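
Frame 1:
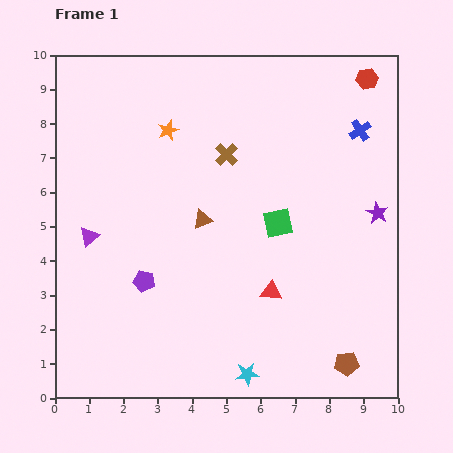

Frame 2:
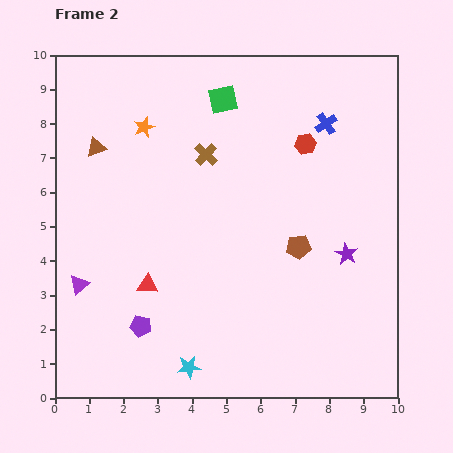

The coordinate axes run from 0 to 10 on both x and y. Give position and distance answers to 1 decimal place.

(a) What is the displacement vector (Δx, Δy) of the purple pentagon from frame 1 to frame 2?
(-0.1, -1.3)

The purple pentagon was at (2.6, 3.4) in frame 1 and (2.5, 2.1) in frame 2.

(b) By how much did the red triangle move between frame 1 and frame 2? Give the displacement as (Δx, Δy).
(-3.6, 0.2)

The red triangle was at (6.3, 3.1) in frame 1 and (2.7, 3.3) in frame 2.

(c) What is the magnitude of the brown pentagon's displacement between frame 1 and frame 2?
3.7

The brown pentagon moved from (8.5, 1.0) to (7.1, 4.4), a distance of √(1.4² + 3.4²) ≈ 3.7.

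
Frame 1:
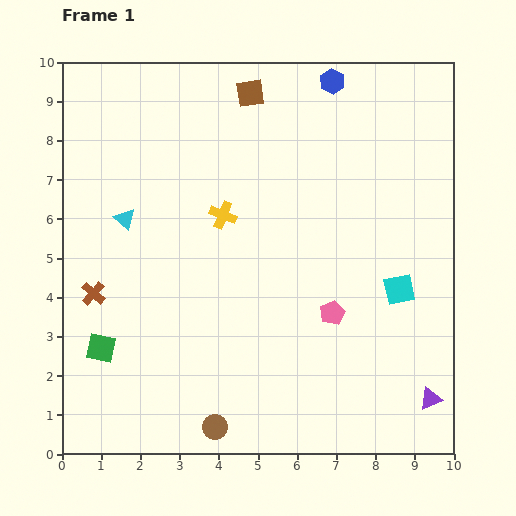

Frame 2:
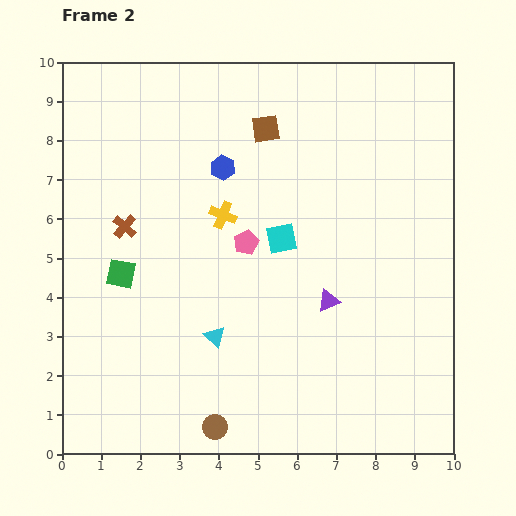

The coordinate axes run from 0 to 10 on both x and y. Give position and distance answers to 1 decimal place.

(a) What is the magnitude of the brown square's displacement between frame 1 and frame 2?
1.0

The brown square moved from (4.8, 9.2) to (5.2, 8.3), a distance of √(0.4² + 0.9²) ≈ 1.0.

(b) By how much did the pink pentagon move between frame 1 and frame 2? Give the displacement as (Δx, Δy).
(-2.2, 1.8)

The pink pentagon was at (6.9, 3.6) in frame 1 and (4.7, 5.4) in frame 2.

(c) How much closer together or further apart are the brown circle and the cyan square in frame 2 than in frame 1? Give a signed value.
-0.8

Distance in frame 1: 5.9. Distance in frame 2: 5.1.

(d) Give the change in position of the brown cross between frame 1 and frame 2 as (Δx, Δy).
(0.8, 1.7)

The brown cross was at (0.8, 4.1) in frame 1 and (1.6, 5.8) in frame 2.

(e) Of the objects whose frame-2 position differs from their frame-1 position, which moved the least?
the brown square

(moved 1.0)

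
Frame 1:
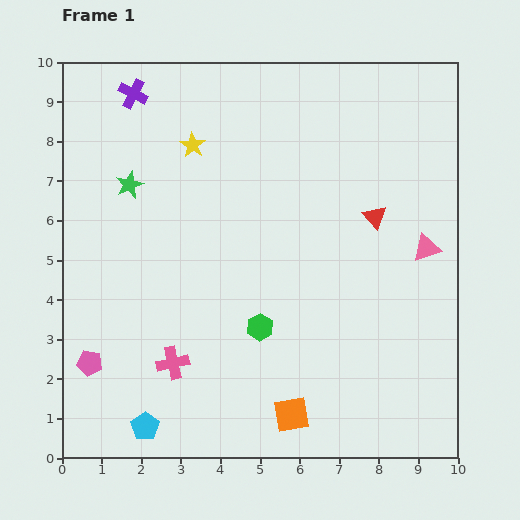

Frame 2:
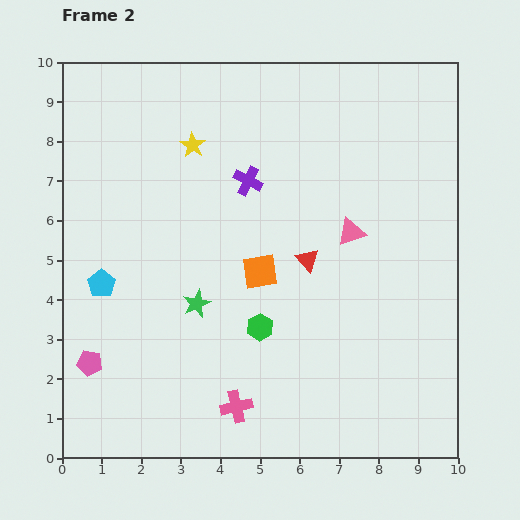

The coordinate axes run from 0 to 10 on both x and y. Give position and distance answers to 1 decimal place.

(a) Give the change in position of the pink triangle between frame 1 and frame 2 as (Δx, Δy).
(-1.9, 0.4)

The pink triangle was at (9.2, 5.3) in frame 1 and (7.3, 5.7) in frame 2.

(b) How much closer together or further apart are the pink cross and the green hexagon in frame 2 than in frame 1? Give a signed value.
-0.3

Distance in frame 1: 2.4. Distance in frame 2: 2.1.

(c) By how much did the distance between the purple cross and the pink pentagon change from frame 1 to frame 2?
-0.8

Distance in frame 1: 6.9. Distance in frame 2: 6.1.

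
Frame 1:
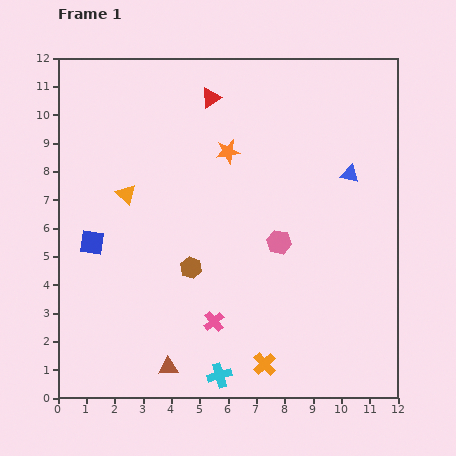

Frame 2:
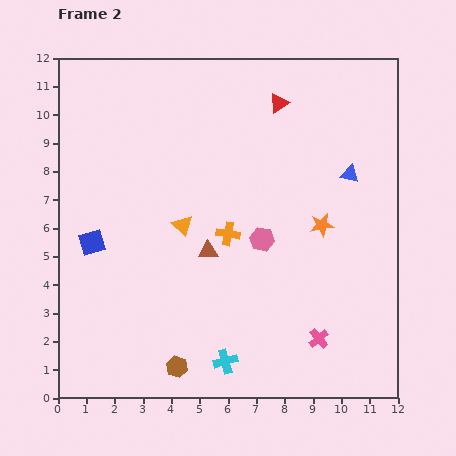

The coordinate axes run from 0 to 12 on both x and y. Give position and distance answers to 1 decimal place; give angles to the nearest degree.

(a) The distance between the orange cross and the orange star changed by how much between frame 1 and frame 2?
-4.3

Distance in frame 1: 7.6. Distance in frame 2: 3.3.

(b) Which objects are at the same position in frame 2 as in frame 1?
the blue triangle, the blue square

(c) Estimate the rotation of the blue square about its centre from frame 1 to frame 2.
25° counter-clockwise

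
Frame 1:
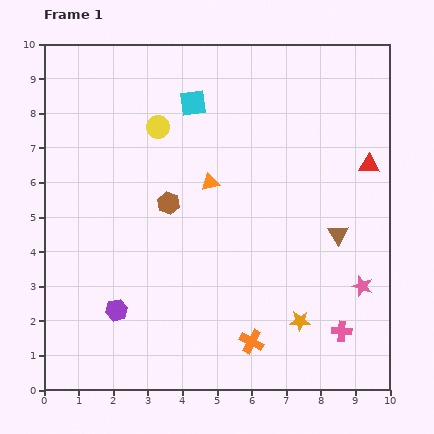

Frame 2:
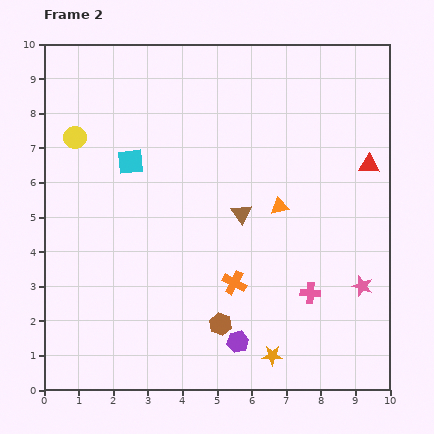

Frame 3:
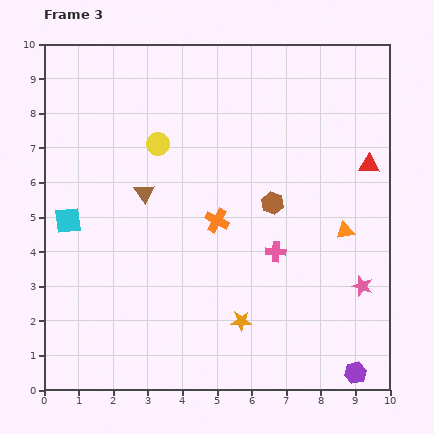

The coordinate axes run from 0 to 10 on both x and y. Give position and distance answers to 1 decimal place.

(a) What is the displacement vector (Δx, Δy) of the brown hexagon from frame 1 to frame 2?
(1.5, -3.5)

The brown hexagon was at (3.6, 5.4) in frame 1 and (5.1, 1.9) in frame 2.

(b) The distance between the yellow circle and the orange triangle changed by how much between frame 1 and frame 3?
+3.8

Distance in frame 1: 2.2. Distance in frame 3: 6.0.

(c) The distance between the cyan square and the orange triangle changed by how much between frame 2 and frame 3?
+3.5

Distance in frame 2: 4.5. Distance in frame 3: 8.0.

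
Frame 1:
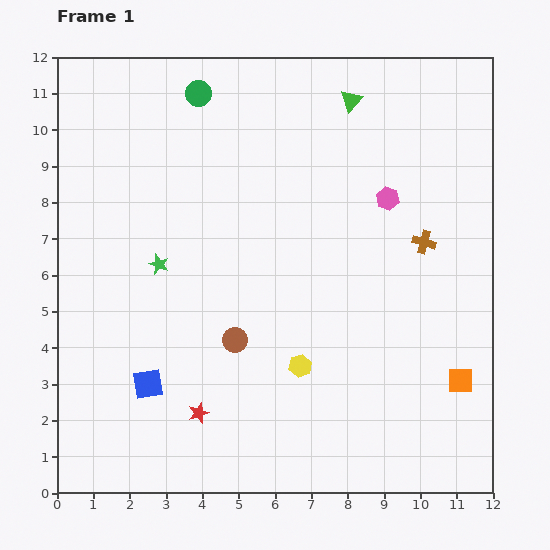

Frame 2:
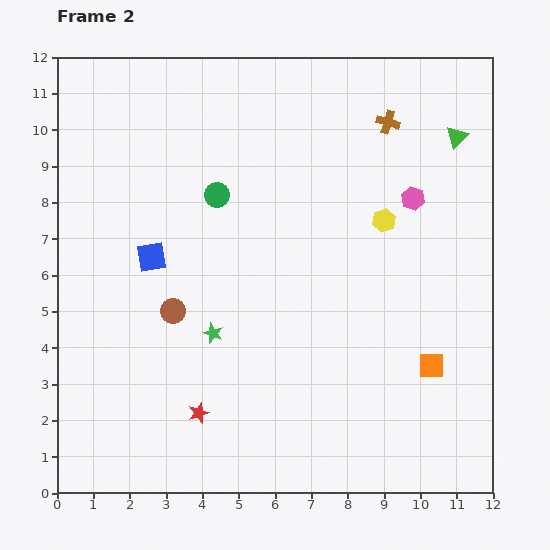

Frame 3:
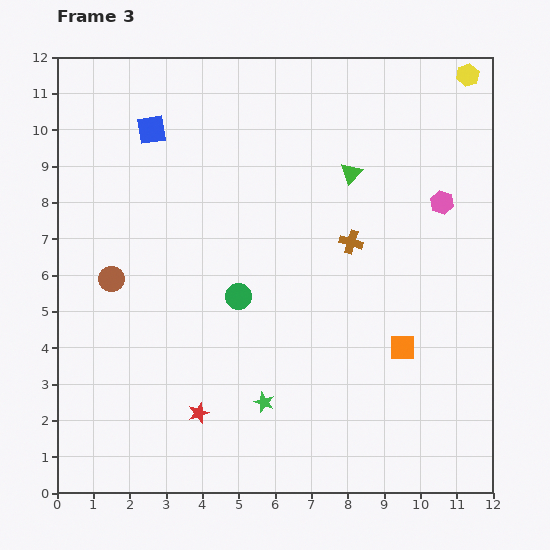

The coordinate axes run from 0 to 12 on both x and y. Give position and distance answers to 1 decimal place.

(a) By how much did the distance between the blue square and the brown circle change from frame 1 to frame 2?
-1.1

Distance in frame 1: 2.7. Distance in frame 2: 1.6.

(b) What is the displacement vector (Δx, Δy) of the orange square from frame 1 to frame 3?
(-1.6, 0.9)

The orange square was at (11.1, 3.1) in frame 1 and (9.5, 4.0) in frame 3.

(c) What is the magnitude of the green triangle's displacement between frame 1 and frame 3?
2.0

The green triangle moved from (8.1, 10.8) to (8.1, 8.8), a distance of √(0.0² + 2.0²) ≈ 2.0.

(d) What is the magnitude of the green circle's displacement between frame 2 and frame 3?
2.9

The green circle moved from (4.4, 8.2) to (5.0, 5.4), a distance of √(0.6² + 2.8²) ≈ 2.9.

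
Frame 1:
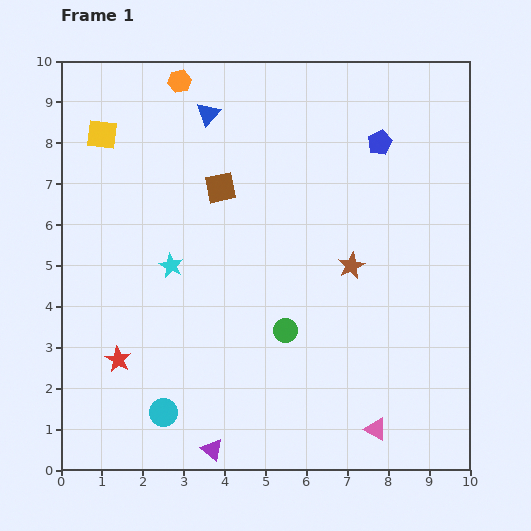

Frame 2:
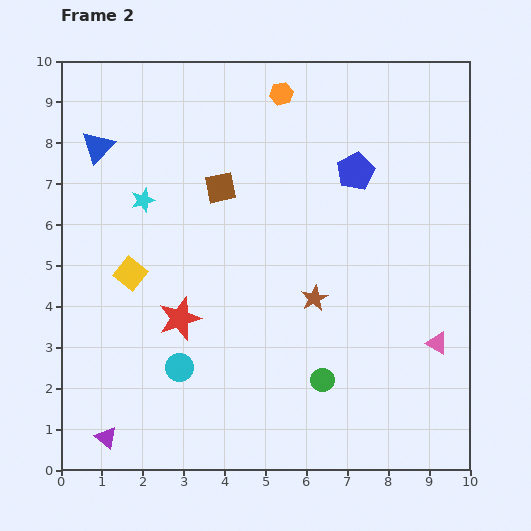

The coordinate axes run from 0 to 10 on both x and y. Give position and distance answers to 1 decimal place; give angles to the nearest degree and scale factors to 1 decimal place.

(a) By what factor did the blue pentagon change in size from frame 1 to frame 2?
1.5×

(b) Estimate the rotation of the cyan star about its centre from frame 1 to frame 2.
29° clockwise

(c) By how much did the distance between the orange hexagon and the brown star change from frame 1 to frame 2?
-1.1

Distance in frame 1: 6.2. Distance in frame 2: 5.1.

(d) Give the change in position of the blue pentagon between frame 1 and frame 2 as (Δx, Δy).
(-0.6, -0.7)

The blue pentagon was at (7.8, 8.0) in frame 1 and (7.2, 7.3) in frame 2.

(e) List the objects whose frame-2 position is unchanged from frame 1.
the brown square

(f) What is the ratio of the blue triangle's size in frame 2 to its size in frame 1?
1.4×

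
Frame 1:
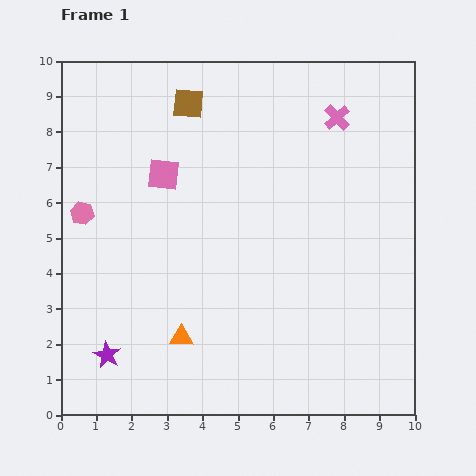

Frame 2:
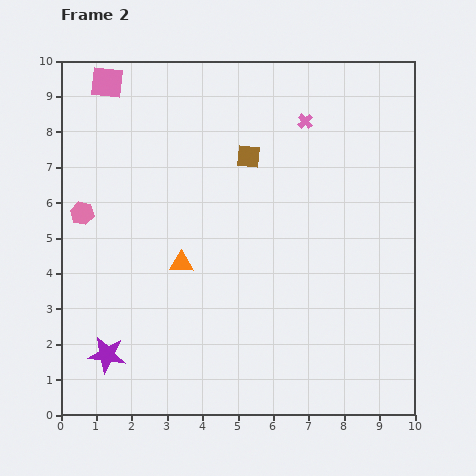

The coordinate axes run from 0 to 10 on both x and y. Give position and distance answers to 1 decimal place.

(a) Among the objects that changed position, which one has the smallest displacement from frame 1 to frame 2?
the pink cross

(moved 0.9)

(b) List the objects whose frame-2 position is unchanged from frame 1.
the purple star, the pink hexagon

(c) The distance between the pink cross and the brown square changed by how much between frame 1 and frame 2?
-2.3

Distance in frame 1: 4.2. Distance in frame 2: 1.9.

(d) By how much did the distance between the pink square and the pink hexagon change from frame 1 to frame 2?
+1.3

Distance in frame 1: 2.5. Distance in frame 2: 3.8.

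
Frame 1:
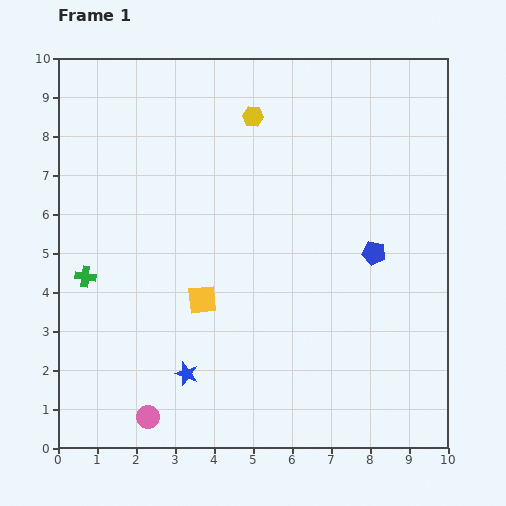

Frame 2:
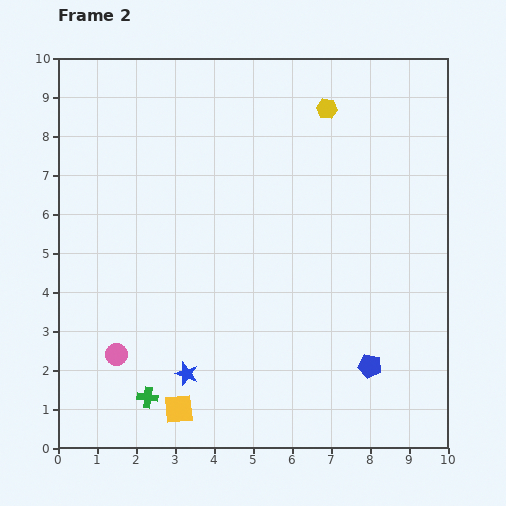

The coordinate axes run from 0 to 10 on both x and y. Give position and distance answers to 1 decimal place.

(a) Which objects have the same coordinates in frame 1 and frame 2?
the blue star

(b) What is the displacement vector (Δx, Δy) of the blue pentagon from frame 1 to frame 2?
(-0.1, -2.9)

The blue pentagon was at (8.1, 5.0) in frame 1 and (8.0, 2.1) in frame 2.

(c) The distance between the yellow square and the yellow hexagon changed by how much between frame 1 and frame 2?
+3.7

Distance in frame 1: 4.9. Distance in frame 2: 8.6.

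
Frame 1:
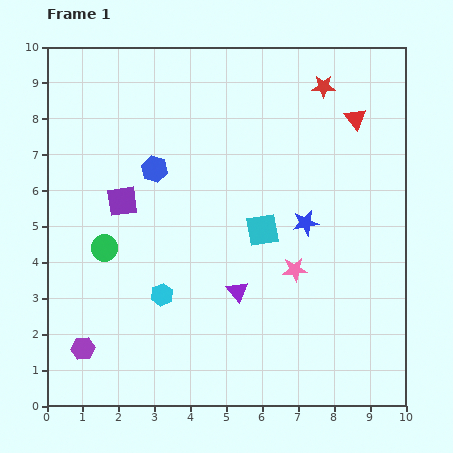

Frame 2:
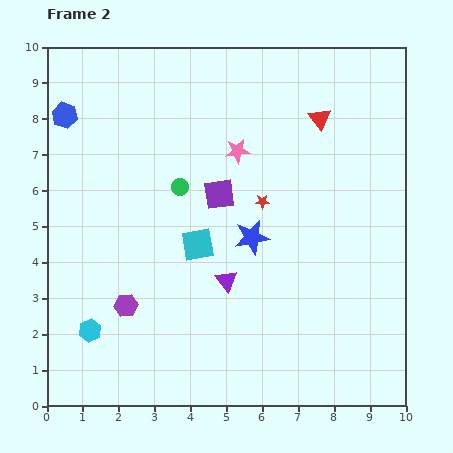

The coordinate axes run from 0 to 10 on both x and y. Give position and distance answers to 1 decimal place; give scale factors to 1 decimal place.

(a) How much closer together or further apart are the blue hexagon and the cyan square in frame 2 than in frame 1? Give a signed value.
+1.8

Distance in frame 1: 3.4. Distance in frame 2: 5.2.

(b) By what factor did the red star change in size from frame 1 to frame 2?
0.6×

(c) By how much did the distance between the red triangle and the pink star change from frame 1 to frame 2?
-2.0

Distance in frame 1: 4.5. Distance in frame 2: 2.5.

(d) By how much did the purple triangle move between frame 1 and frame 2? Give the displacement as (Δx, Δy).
(-0.3, 0.3)

The purple triangle was at (5.3, 3.2) in frame 1 and (5.0, 3.5) in frame 2.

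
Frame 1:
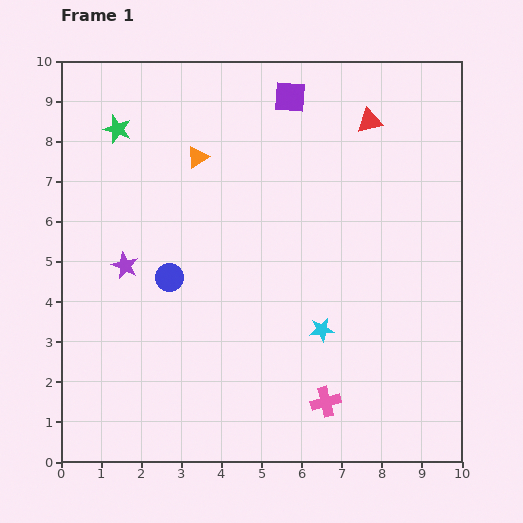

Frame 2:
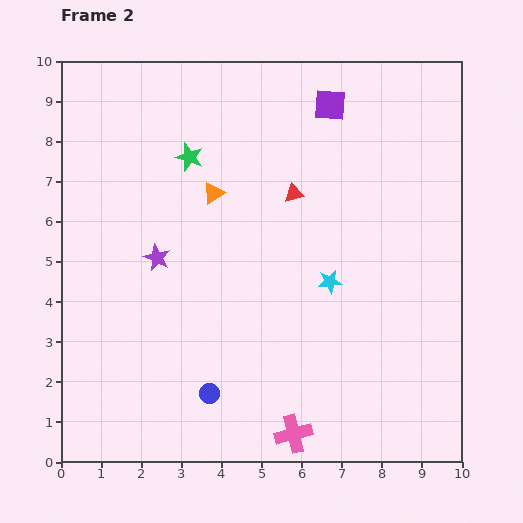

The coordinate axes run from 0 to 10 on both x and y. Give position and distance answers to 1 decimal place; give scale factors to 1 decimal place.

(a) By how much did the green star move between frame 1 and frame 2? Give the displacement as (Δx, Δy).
(1.8, -0.7)

The green star was at (1.4, 8.3) in frame 1 and (3.2, 7.6) in frame 2.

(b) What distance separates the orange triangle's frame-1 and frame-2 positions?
1.0

The orange triangle moved from (3.4, 7.6) to (3.8, 6.7), a distance of √(0.4² + 0.9²) ≈ 1.0.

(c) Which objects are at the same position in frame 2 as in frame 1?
none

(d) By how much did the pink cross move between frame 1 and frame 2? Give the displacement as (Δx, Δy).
(-0.8, -0.8)

The pink cross was at (6.6, 1.5) in frame 1 and (5.8, 0.7) in frame 2.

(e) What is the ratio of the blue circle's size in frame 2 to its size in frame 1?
0.7×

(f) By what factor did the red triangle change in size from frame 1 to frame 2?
0.8×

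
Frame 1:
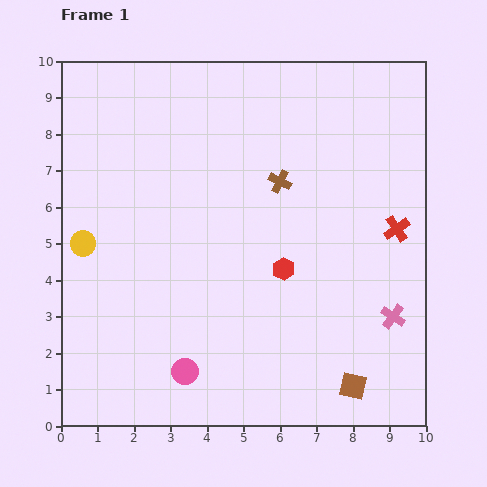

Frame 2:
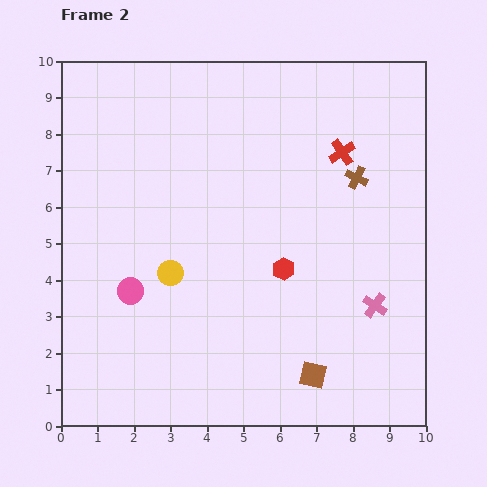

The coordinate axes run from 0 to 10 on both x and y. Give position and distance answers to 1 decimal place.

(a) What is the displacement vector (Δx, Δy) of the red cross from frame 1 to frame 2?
(-1.5, 2.1)

The red cross was at (9.2, 5.4) in frame 1 and (7.7, 7.5) in frame 2.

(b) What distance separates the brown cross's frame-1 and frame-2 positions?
2.1

The brown cross moved from (6.0, 6.7) to (8.1, 6.8), a distance of √(2.1² + 0.1²) ≈ 2.1.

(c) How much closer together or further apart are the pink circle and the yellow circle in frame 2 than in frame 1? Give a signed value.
-3.3

Distance in frame 1: 4.5. Distance in frame 2: 1.2.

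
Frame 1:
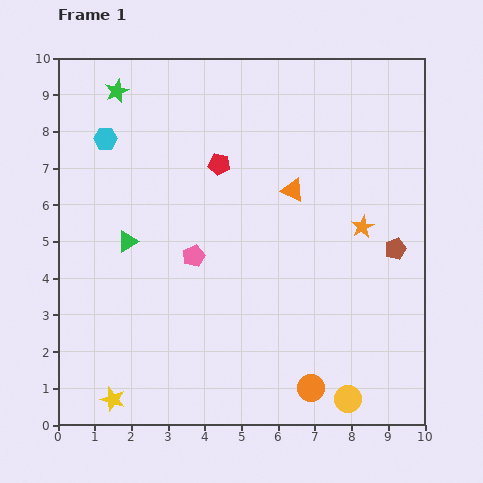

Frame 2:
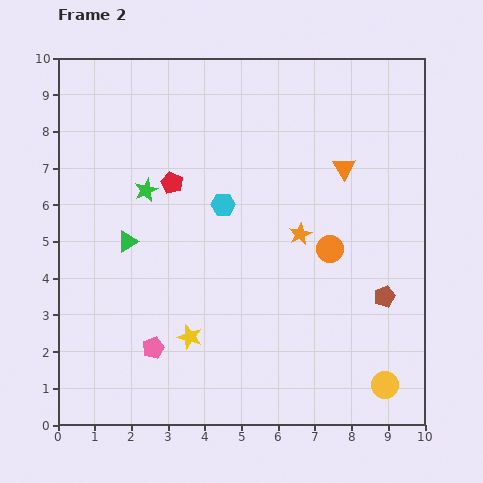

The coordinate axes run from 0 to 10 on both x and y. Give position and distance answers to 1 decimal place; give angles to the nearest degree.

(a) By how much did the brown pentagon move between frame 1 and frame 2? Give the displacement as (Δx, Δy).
(-0.3, -1.3)

The brown pentagon was at (9.2, 4.8) in frame 1 and (8.9, 3.5) in frame 2.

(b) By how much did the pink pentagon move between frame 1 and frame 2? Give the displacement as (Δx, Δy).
(-1.1, -2.5)

The pink pentagon was at (3.7, 4.6) in frame 1 and (2.6, 2.1) in frame 2.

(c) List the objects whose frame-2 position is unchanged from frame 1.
the green triangle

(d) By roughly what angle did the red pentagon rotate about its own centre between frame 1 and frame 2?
16° clockwise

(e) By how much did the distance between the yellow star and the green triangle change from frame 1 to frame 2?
-1.2

Distance in frame 1: 4.3. Distance in frame 2: 3.1.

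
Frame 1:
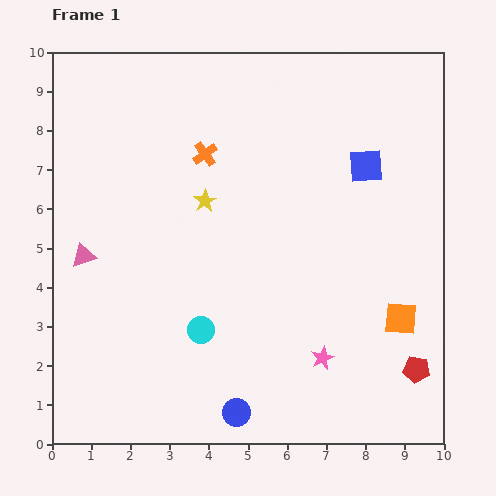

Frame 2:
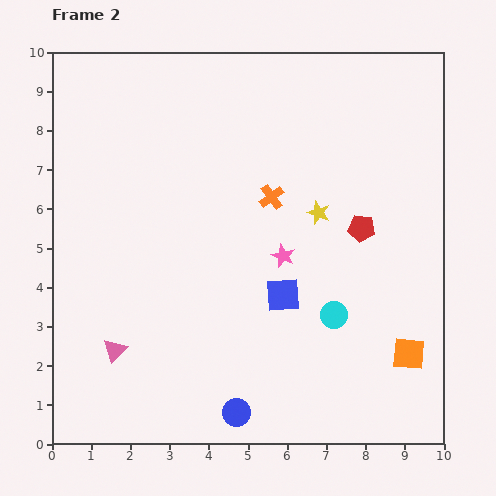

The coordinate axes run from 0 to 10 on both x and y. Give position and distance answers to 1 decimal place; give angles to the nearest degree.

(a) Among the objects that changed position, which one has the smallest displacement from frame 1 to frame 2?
the orange square

(moved 0.9)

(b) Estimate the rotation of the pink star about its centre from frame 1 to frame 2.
24° counter-clockwise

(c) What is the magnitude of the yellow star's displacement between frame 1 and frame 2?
2.9

The yellow star moved from (3.9, 6.2) to (6.8, 5.9), a distance of √(2.9² + 0.3²) ≈ 2.9.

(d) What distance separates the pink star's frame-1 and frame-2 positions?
2.8

The pink star moved from (6.9, 2.2) to (5.9, 4.8), a distance of √(1.0² + 2.6²) ≈ 2.8.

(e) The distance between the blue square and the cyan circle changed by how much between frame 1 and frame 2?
-4.5

Distance in frame 1: 5.9. Distance in frame 2: 1.4.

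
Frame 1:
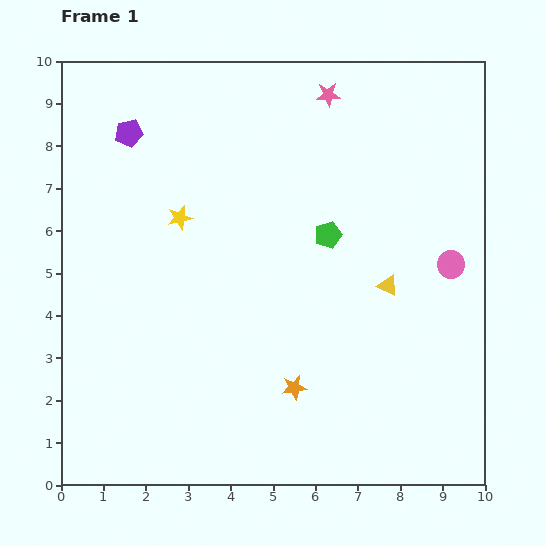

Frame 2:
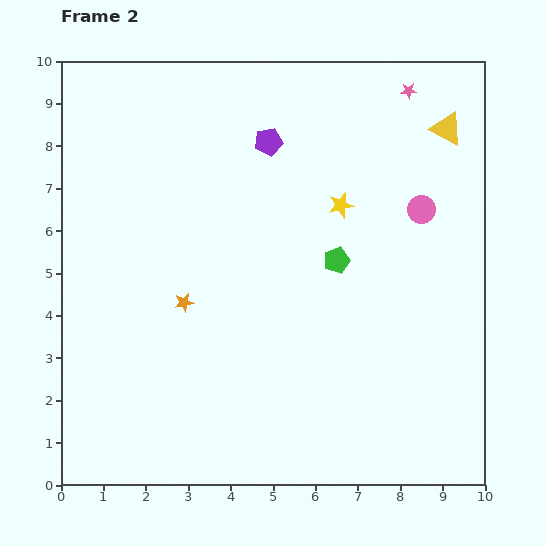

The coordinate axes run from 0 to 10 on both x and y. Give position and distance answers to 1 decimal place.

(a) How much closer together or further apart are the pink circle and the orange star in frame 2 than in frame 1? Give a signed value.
+1.3

Distance in frame 1: 4.7. Distance in frame 2: 6.0.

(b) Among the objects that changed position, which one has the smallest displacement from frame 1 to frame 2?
the green pentagon

(moved 0.6)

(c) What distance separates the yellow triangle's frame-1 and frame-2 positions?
4.0

The yellow triangle moved from (7.7, 4.7) to (9.1, 8.4), a distance of √(1.4² + 3.7²) ≈ 4.0.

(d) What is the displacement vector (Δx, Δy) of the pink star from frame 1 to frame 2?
(1.9, 0.1)

The pink star was at (6.3, 9.2) in frame 1 and (8.2, 9.3) in frame 2.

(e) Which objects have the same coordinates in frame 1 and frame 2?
none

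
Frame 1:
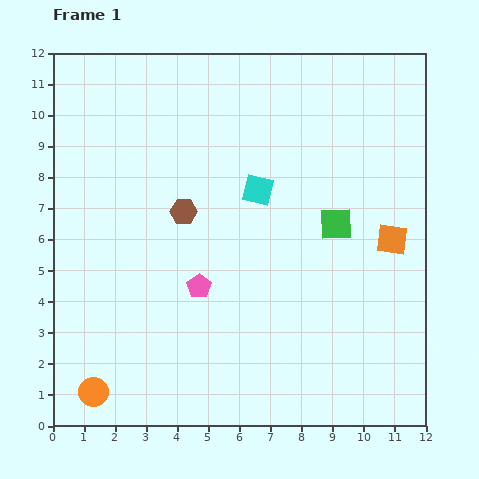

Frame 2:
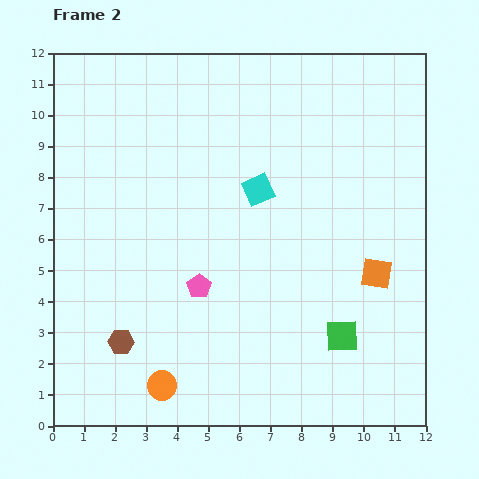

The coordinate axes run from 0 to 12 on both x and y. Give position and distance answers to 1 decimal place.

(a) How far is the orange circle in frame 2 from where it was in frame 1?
2.2

The orange circle moved from (1.3, 1.1) to (3.5, 1.3), a distance of √(2.2² + 0.2²) ≈ 2.2.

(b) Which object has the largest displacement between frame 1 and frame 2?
the brown hexagon

(moved 4.7; next 3.6)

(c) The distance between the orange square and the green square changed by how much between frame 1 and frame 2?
+0.4

Distance in frame 1: 1.9. Distance in frame 2: 2.3.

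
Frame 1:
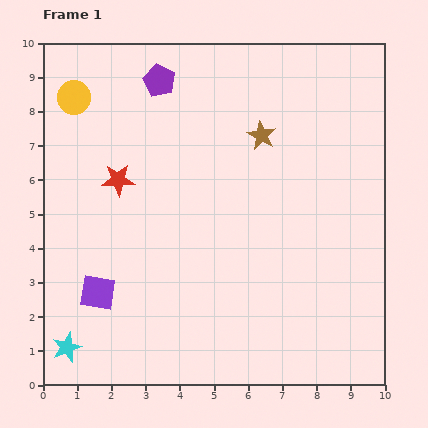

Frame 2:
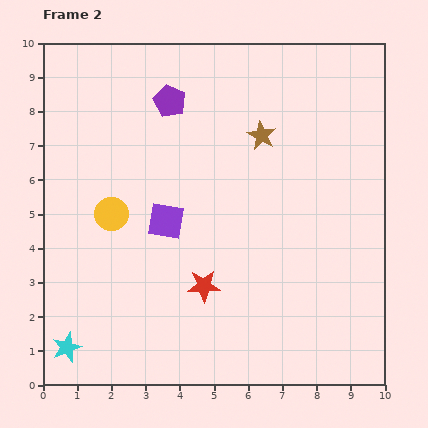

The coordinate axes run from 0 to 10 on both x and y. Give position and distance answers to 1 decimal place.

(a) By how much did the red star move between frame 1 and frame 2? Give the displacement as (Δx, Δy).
(2.5, -3.1)

The red star was at (2.2, 6.0) in frame 1 and (4.7, 2.9) in frame 2.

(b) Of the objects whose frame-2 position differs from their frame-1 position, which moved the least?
the purple pentagon

(moved 0.7)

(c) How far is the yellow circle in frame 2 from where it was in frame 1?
3.6

The yellow circle moved from (0.9, 8.4) to (2.0, 5.0), a distance of √(1.1² + 3.4²) ≈ 3.6.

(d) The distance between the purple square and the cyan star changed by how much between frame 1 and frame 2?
+2.9

Distance in frame 1: 1.8. Distance in frame 2: 4.7.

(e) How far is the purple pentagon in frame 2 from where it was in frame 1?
0.7

The purple pentagon moved from (3.4, 8.9) to (3.7, 8.3), a distance of √(0.3² + 0.6²) ≈ 0.7.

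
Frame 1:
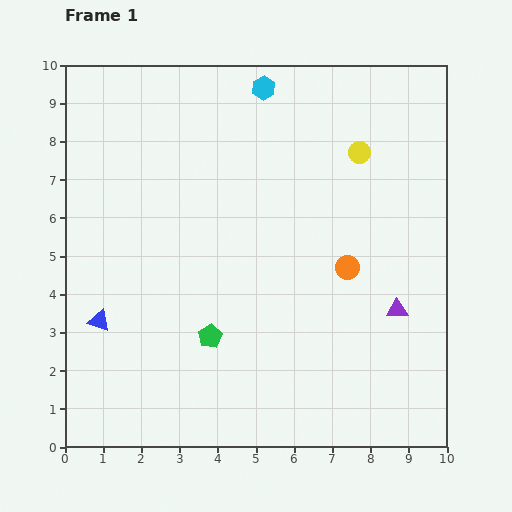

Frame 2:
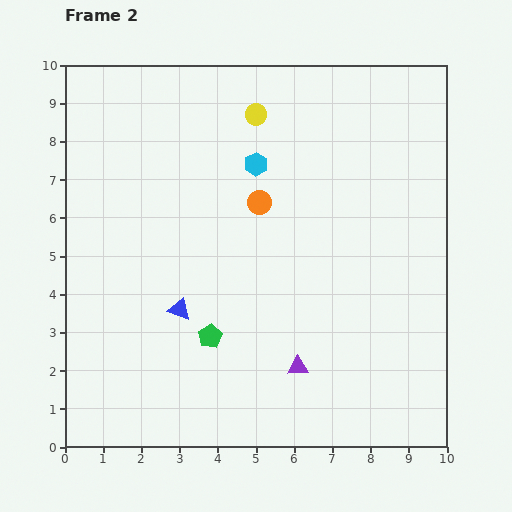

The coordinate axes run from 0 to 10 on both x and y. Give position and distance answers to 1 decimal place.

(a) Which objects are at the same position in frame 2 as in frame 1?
the green pentagon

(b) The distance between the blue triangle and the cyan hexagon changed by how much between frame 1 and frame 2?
-3.2

Distance in frame 1: 7.5. Distance in frame 2: 4.3.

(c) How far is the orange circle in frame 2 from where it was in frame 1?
2.9

The orange circle moved from (7.4, 4.7) to (5.1, 6.4), a distance of √(2.3² + 1.7²) ≈ 2.9.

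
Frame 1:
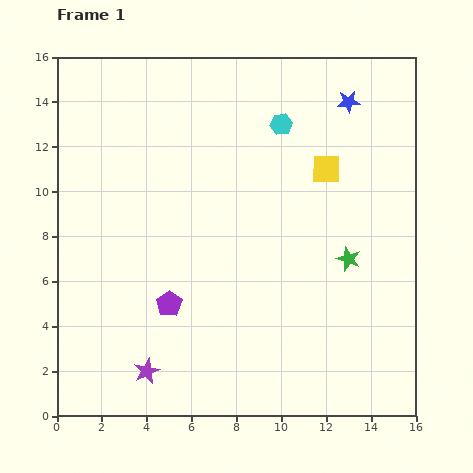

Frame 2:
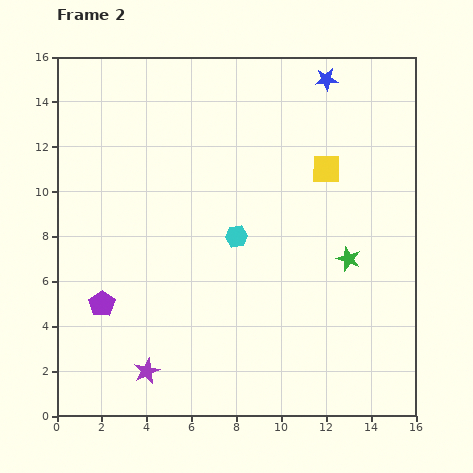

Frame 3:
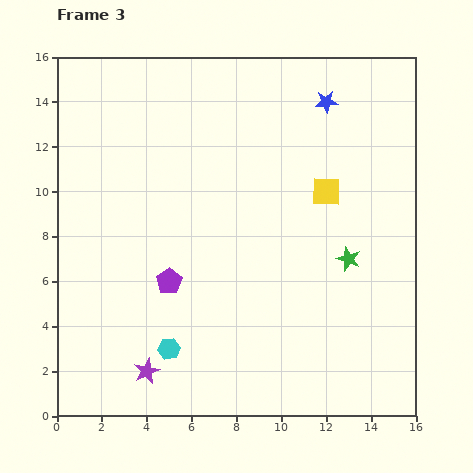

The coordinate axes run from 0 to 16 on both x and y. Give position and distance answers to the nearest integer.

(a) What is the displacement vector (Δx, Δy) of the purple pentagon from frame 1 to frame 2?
(-3, 0)

The purple pentagon was at (5, 5) in frame 1 and (2, 5) in frame 2.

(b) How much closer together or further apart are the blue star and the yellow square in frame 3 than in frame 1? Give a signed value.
+1

Distance in frame 1: 3. Distance in frame 3: 4.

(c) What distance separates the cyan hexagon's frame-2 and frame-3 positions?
6

The cyan hexagon moved from (8, 8) to (5, 3), a distance of √(3² + 5²) ≈ 6.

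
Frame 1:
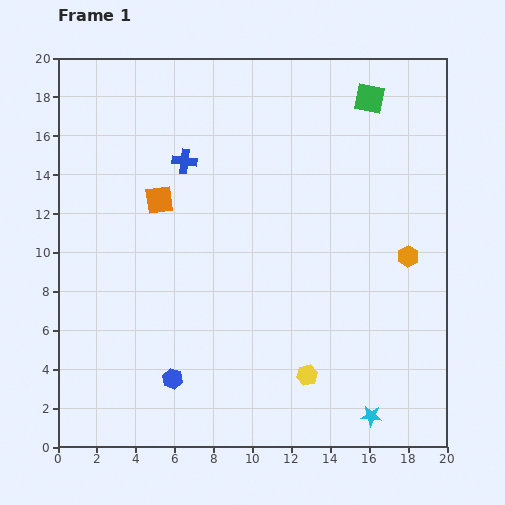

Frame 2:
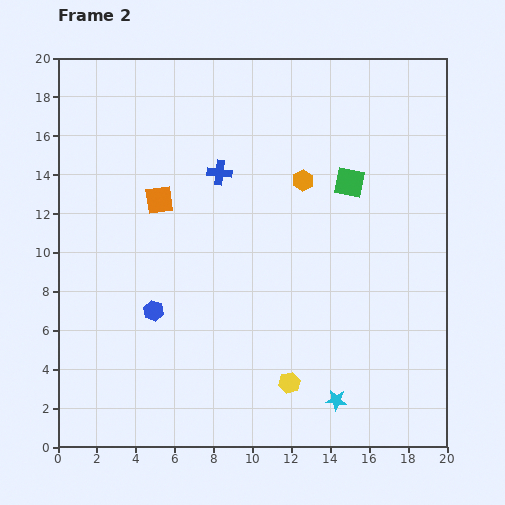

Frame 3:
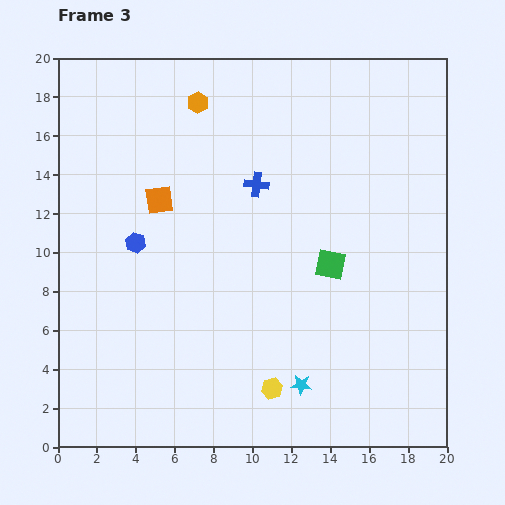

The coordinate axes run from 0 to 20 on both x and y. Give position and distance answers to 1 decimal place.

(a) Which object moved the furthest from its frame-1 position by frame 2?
the orange hexagon

(moved 6.7; next 4.4)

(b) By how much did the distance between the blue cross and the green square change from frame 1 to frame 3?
-4.4

Distance in frame 1: 10.0. Distance in frame 3: 5.6.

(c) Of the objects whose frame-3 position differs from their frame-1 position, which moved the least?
the yellow hexagon

(moved 1.9)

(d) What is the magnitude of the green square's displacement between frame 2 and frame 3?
4.3

The green square moved from (15.0, 13.6) to (14.0, 9.4), a distance of √(1.0² + 4.2²) ≈ 4.3.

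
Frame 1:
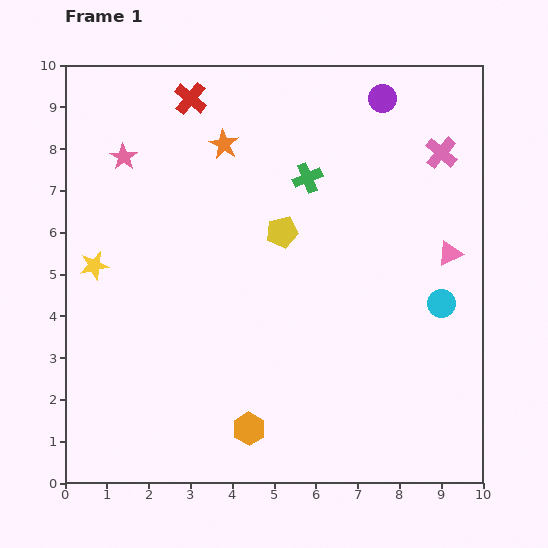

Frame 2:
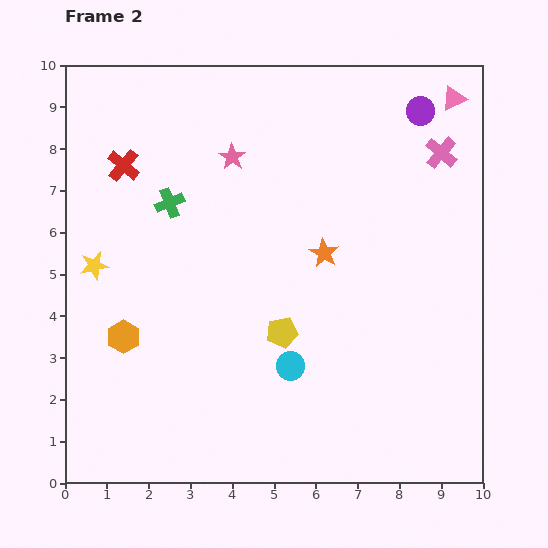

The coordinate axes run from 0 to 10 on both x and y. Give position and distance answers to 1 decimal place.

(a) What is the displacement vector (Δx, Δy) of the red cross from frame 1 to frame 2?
(-1.6, -1.6)

The red cross was at (3.0, 9.2) in frame 1 and (1.4, 7.6) in frame 2.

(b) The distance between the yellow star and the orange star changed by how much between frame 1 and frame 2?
+1.3

Distance in frame 1: 4.2. Distance in frame 2: 5.5.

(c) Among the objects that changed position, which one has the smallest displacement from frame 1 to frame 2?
the purple circle

(moved 0.9)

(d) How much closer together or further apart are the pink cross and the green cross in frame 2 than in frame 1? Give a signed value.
+3.3

Distance in frame 1: 3.3. Distance in frame 2: 6.6.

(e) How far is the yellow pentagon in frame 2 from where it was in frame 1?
2.4

The yellow pentagon moved from (5.2, 6.0) to (5.2, 3.6), a distance of √(0.0² + 2.4²) ≈ 2.4.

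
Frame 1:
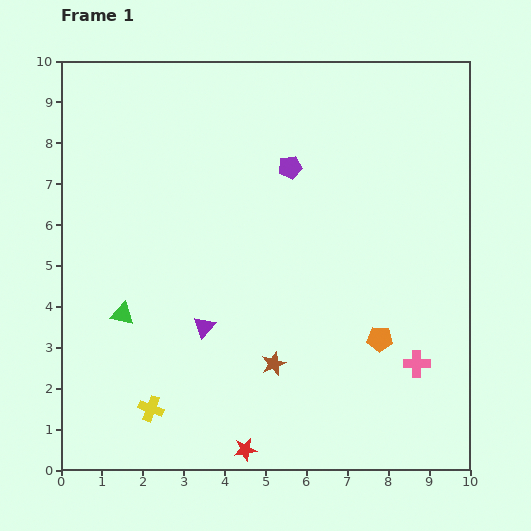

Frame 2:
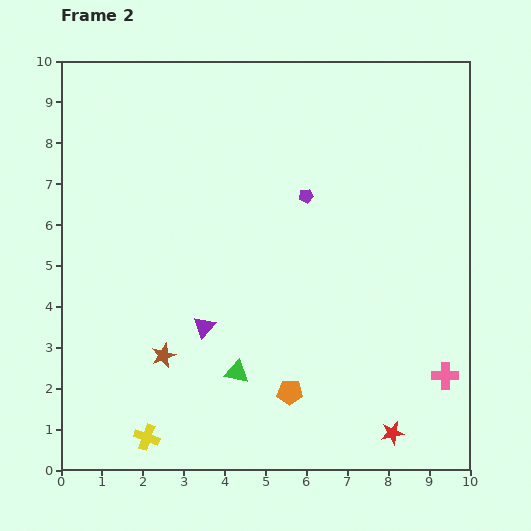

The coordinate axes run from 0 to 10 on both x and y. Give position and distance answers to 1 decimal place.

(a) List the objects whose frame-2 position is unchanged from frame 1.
the purple triangle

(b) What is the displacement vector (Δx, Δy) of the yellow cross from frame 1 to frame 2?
(-0.1, -0.7)

The yellow cross was at (2.2, 1.5) in frame 1 and (2.1, 0.8) in frame 2.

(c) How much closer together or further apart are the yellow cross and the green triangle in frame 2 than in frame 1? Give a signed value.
+0.3

Distance in frame 1: 2.4. Distance in frame 2: 2.7.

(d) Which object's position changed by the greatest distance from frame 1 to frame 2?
the red star

(moved 3.6; next 3.1)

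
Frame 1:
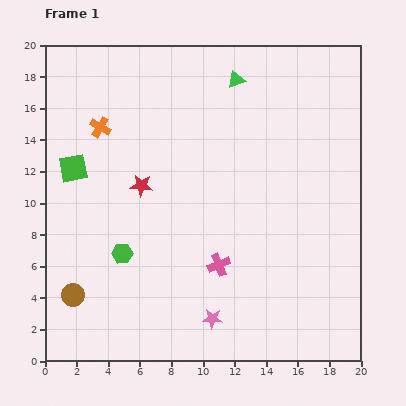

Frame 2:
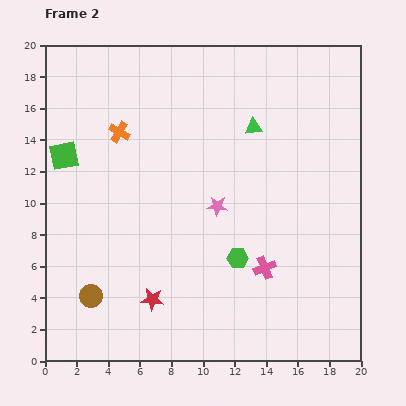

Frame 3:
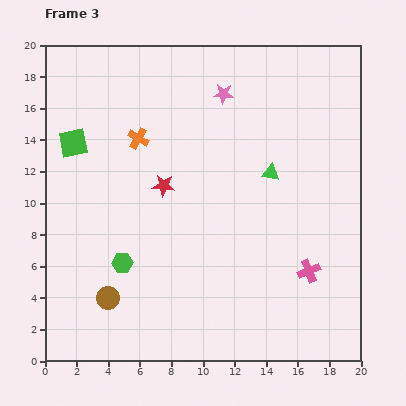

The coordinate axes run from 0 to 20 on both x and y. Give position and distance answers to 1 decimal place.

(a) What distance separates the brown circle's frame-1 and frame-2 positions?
1.1

The brown circle moved from (1.8, 4.2) to (2.9, 4.1), a distance of √(1.1² + 0.1²) ≈ 1.1.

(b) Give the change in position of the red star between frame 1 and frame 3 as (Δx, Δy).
(1.4, 0.0)

The red star was at (6.1, 11.1) in frame 1 and (7.5, 11.1) in frame 3.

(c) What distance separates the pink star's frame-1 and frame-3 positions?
14.2

The pink star moved from (10.6, 2.7) to (11.3, 16.9), a distance of √(0.7² + 14.2²) ≈ 14.2.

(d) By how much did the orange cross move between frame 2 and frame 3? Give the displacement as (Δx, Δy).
(1.2, -0.4)

The orange cross was at (4.7, 14.5) in frame 2 and (5.9, 14.1) in frame 3.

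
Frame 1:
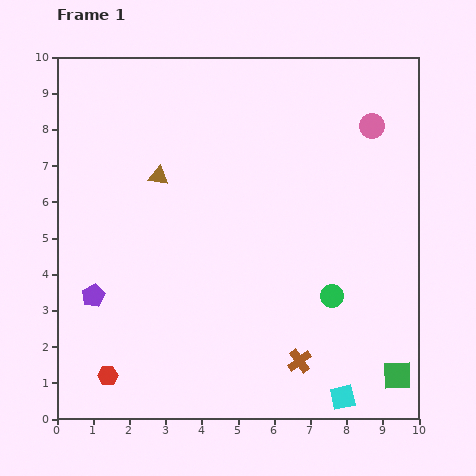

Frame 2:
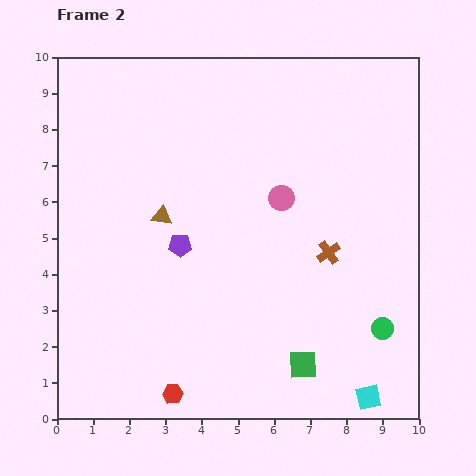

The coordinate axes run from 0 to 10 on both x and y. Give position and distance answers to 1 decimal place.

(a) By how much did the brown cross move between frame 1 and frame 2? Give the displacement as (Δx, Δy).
(0.8, 3.0)

The brown cross was at (6.7, 1.6) in frame 1 and (7.5, 4.6) in frame 2.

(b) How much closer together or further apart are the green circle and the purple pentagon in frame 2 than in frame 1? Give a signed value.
-0.5

Distance in frame 1: 6.6. Distance in frame 2: 6.1.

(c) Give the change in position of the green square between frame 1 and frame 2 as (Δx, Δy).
(-2.6, 0.3)

The green square was at (9.4, 1.2) in frame 1 and (6.8, 1.5) in frame 2.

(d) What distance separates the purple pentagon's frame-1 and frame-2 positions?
2.8

The purple pentagon moved from (1.0, 3.4) to (3.4, 4.8), a distance of √(2.4² + 1.4²) ≈ 2.8.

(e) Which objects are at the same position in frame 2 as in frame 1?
none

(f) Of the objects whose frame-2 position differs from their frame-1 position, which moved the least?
the cyan square

(moved 0.7)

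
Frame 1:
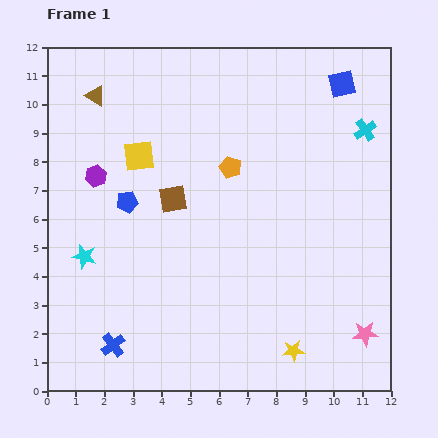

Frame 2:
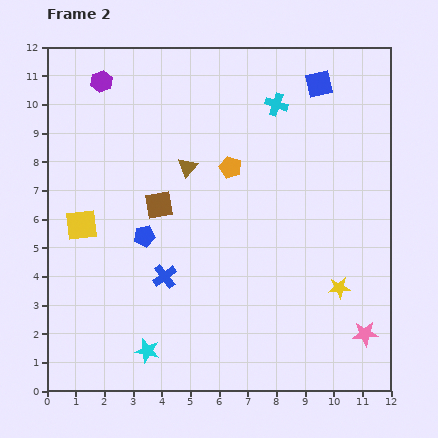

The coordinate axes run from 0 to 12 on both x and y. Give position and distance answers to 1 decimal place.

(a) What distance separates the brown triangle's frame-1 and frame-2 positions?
4.1

The brown triangle moved from (1.7, 10.3) to (4.9, 7.8), a distance of √(3.2² + 2.5²) ≈ 4.1.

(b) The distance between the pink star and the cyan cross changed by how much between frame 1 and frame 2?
+1.5

Distance in frame 1: 7.1. Distance in frame 2: 8.6.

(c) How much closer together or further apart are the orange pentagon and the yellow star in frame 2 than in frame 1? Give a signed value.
-1.1

Distance in frame 1: 6.8. Distance in frame 2: 5.7.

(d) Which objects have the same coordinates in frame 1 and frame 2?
the pink star, the orange pentagon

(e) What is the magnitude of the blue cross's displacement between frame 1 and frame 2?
3.0

The blue cross moved from (2.3, 1.6) to (4.1, 4.0), a distance of √(1.8² + 2.4²) ≈ 3.0.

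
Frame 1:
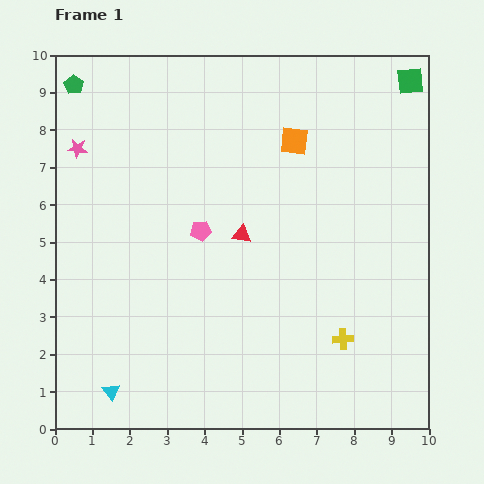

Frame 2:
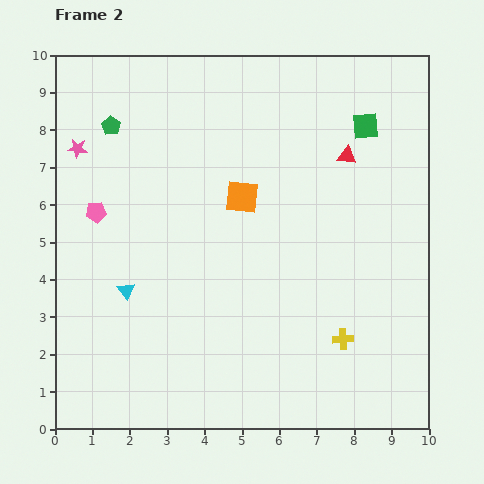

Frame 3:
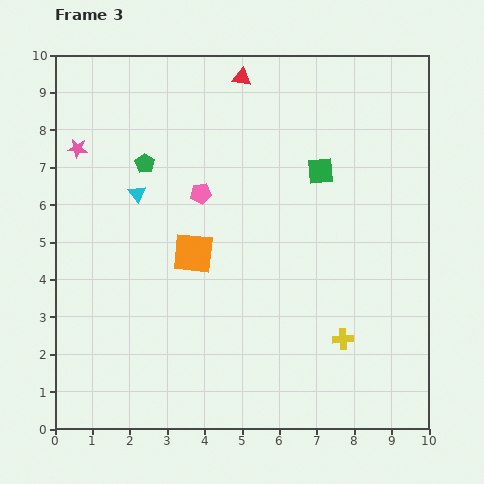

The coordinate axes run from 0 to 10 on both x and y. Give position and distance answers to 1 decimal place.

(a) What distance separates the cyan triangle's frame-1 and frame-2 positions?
2.7

The cyan triangle moved from (1.5, 1.0) to (1.9, 3.7), a distance of √(0.4² + 2.7²) ≈ 2.7.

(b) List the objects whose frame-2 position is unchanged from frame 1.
the yellow cross, the pink star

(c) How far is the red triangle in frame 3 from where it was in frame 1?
4.2

The red triangle moved from (5.0, 5.2) to (5.0, 9.4), a distance of √(0.0² + 4.2²) ≈ 4.2.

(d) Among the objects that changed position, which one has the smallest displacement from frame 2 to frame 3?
the green pentagon

(moved 1.3)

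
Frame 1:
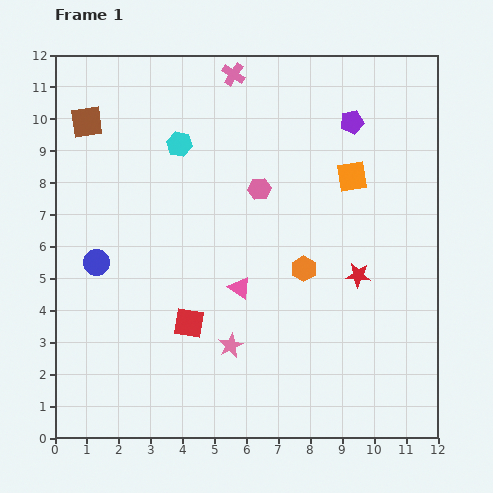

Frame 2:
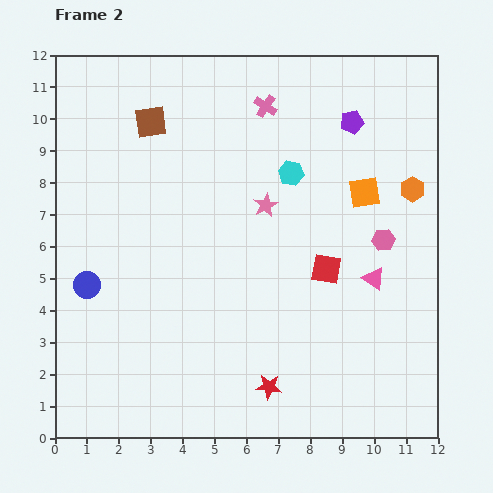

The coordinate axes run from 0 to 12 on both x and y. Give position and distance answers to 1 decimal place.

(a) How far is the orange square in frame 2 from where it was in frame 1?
0.6

The orange square moved from (9.3, 8.2) to (9.7, 7.7), a distance of √(0.4² + 0.5²) ≈ 0.6.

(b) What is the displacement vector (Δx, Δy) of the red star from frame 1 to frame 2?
(-2.8, -3.5)

The red star was at (9.5, 5.1) in frame 1 and (6.7, 1.6) in frame 2.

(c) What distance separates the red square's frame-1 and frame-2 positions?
4.6

The red square moved from (4.2, 3.6) to (8.5, 5.3), a distance of √(4.3² + 1.7²) ≈ 4.6.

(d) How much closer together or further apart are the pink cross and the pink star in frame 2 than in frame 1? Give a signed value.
-5.4

Distance in frame 1: 8.5. Distance in frame 2: 3.1.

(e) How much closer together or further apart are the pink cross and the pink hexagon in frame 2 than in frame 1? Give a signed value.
+1.9

Distance in frame 1: 3.7. Distance in frame 2: 5.6.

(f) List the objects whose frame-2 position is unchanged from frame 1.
the purple pentagon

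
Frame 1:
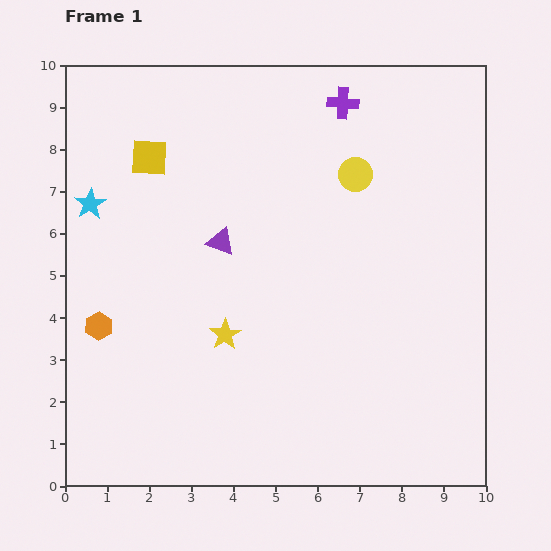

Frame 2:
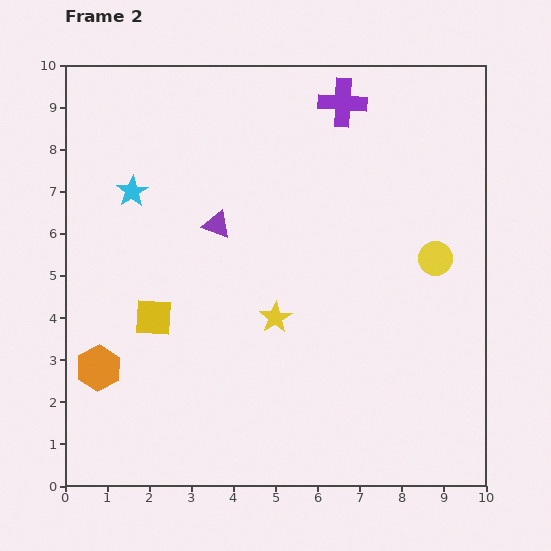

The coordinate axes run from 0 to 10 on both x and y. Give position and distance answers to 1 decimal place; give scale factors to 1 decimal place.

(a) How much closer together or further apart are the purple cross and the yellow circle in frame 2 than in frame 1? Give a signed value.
+2.6

Distance in frame 1: 1.7. Distance in frame 2: 4.3.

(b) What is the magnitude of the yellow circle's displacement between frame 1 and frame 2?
2.8

The yellow circle moved from (6.9, 7.4) to (8.8, 5.4), a distance of √(1.9² + 2.0²) ≈ 2.8.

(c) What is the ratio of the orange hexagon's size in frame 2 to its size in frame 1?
1.6×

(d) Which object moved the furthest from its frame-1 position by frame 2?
the yellow square

(moved 3.8; next 2.8)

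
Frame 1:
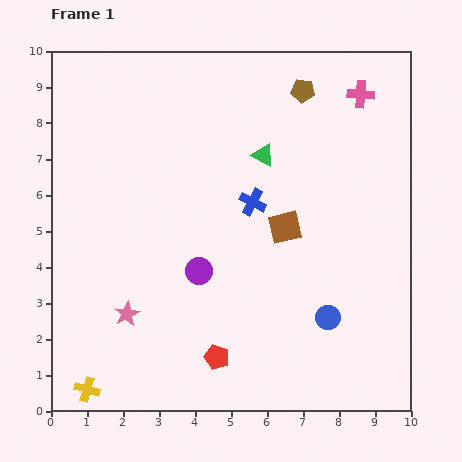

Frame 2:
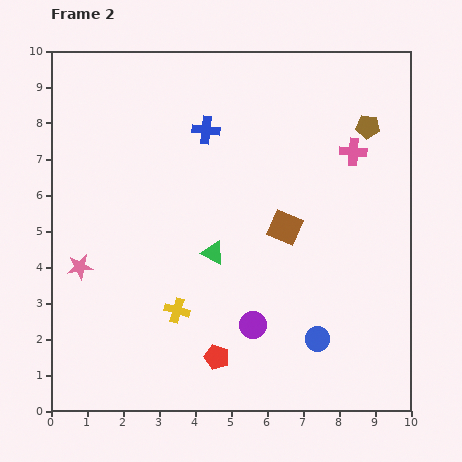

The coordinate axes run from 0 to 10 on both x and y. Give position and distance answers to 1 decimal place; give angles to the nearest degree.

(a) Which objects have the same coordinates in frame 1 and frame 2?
the brown square, the red pentagon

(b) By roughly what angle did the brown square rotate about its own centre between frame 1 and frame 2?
36° clockwise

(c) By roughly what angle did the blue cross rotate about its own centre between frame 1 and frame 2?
21° counter-clockwise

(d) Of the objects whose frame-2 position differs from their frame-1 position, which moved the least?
the blue circle

(moved 0.7)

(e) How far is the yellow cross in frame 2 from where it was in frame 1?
3.3

The yellow cross moved from (1.0, 0.6) to (3.5, 2.8), a distance of √(2.5² + 2.2²) ≈ 3.3.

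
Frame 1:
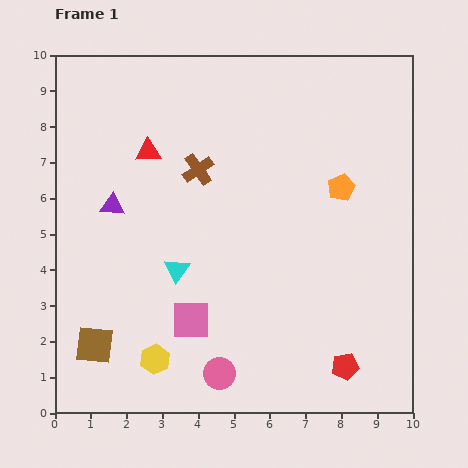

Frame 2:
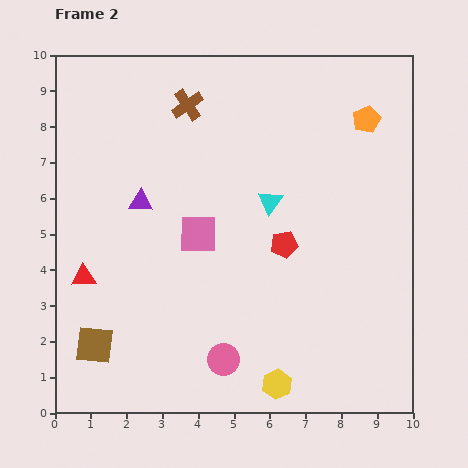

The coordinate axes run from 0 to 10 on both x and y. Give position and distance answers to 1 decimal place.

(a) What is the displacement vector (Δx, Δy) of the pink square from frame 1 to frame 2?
(0.2, 2.4)

The pink square was at (3.8, 2.6) in frame 1 and (4.0, 5.0) in frame 2.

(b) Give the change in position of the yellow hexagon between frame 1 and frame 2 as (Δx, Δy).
(3.4, -0.7)

The yellow hexagon was at (2.8, 1.5) in frame 1 and (6.2, 0.8) in frame 2.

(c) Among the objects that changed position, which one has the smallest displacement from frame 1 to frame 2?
the pink circle

(moved 0.4)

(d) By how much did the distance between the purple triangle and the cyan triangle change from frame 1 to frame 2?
+1.1

Distance in frame 1: 2.5. Distance in frame 2: 3.6.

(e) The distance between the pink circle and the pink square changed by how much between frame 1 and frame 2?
+1.9

Distance in frame 1: 1.7. Distance in frame 2: 3.6.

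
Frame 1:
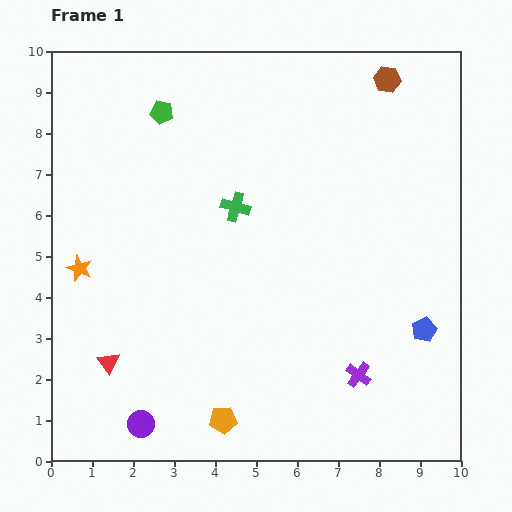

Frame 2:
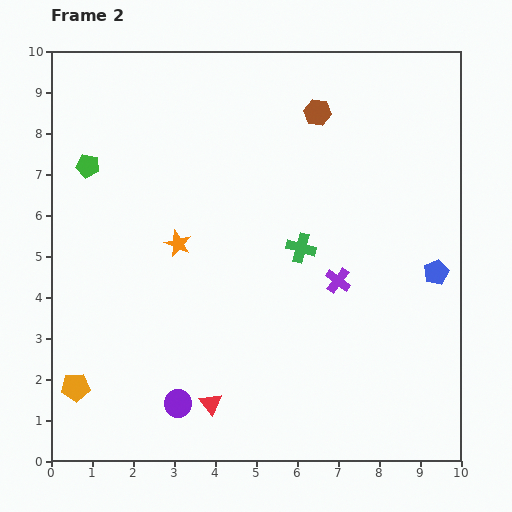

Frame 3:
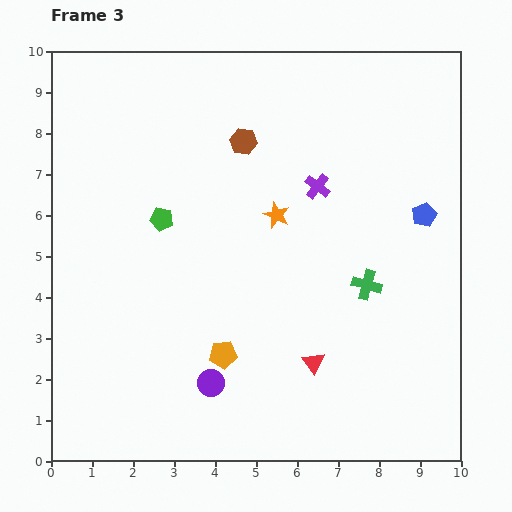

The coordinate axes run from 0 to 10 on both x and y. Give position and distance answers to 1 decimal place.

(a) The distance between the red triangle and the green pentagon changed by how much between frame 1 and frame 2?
+0.3

Distance in frame 1: 6.2. Distance in frame 2: 6.5.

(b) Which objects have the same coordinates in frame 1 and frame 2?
none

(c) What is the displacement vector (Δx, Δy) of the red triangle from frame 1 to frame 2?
(2.5, -1.0)

The red triangle was at (1.4, 2.4) in frame 1 and (3.9, 1.4) in frame 2.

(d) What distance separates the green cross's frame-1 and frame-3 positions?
3.7

The green cross moved from (4.5, 6.2) to (7.7, 4.3), a distance of √(3.2² + 1.9²) ≈ 3.7.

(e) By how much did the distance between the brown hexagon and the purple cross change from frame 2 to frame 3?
-2.0

Distance in frame 2: 4.1. Distance in frame 3: 2.1.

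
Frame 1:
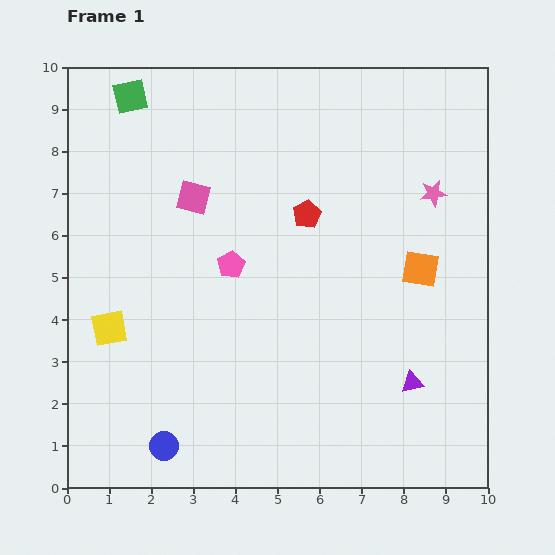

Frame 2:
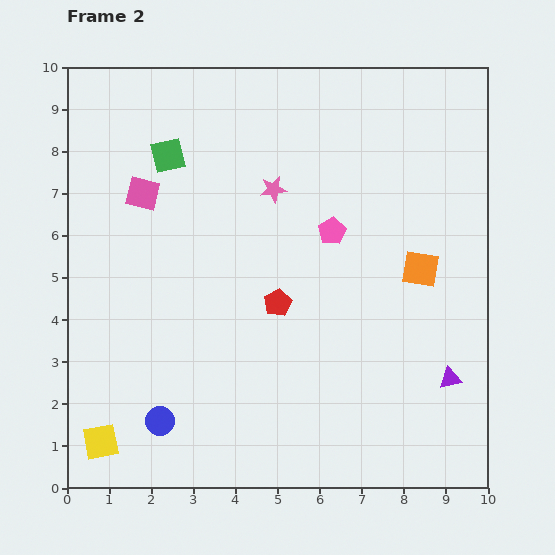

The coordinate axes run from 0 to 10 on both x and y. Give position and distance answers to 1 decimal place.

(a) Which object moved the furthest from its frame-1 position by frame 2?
the pink star

(moved 3.8; next 2.7)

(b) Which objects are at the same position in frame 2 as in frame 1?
the orange square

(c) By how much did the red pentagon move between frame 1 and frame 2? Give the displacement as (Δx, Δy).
(-0.7, -2.1)

The red pentagon was at (5.7, 6.5) in frame 1 and (5.0, 4.4) in frame 2.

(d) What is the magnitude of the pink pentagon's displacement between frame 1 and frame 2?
2.5

The pink pentagon moved from (3.9, 5.3) to (6.3, 6.1), a distance of √(2.4² + 0.8²) ≈ 2.5.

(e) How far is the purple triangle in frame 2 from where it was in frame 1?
0.9

The purple triangle moved from (8.2, 2.5) to (9.1, 2.6), a distance of √(0.9² + 0.1²) ≈ 0.9.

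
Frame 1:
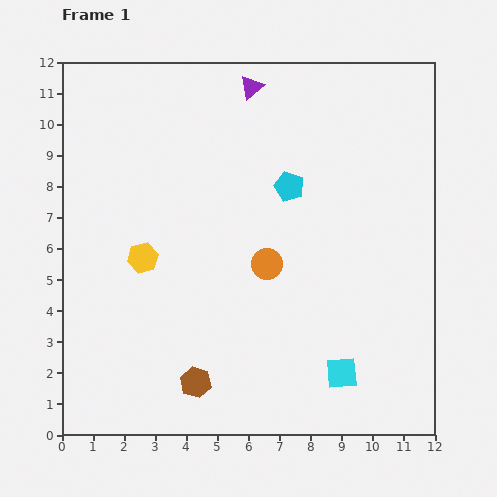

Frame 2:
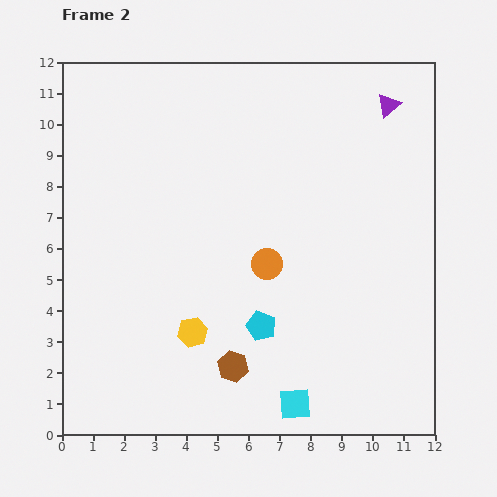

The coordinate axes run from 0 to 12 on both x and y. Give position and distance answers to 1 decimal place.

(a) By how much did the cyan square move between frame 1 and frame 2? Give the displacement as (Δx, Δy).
(-1.5, -1.0)

The cyan square was at (9.0, 2.0) in frame 1 and (7.5, 1.0) in frame 2.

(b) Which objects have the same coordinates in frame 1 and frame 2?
the orange circle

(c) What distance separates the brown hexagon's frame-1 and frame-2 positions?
1.3

The brown hexagon moved from (4.3, 1.7) to (5.5, 2.2), a distance of √(1.2² + 0.5²) ≈ 1.3.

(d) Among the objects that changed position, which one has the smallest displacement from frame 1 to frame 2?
the brown hexagon

(moved 1.3)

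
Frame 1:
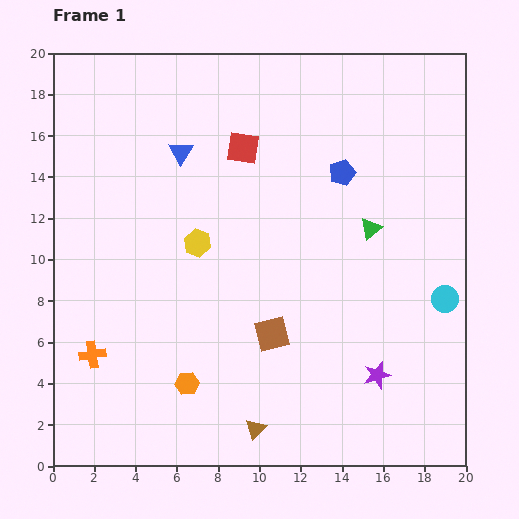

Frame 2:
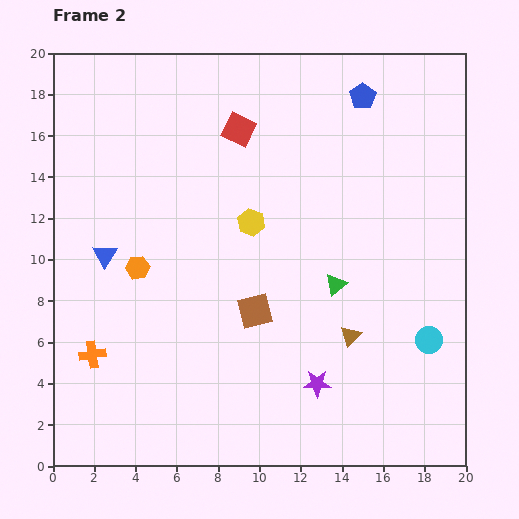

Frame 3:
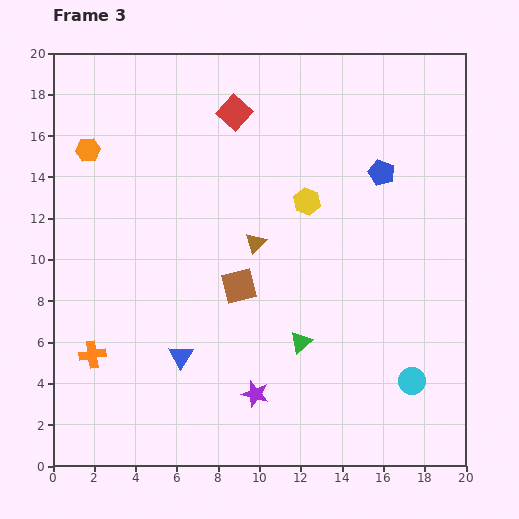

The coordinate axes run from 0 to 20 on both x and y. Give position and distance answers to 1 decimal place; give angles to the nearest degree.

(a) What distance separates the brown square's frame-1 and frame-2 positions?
1.4

The brown square moved from (10.6, 6.4) to (9.8, 7.5), a distance of √(0.8² + 1.1²) ≈ 1.4.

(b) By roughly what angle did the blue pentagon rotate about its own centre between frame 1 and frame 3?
31° counter-clockwise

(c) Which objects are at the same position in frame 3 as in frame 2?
the orange cross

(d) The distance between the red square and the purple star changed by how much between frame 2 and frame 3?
+0.7

Distance in frame 2: 12.9. Distance in frame 3: 13.6.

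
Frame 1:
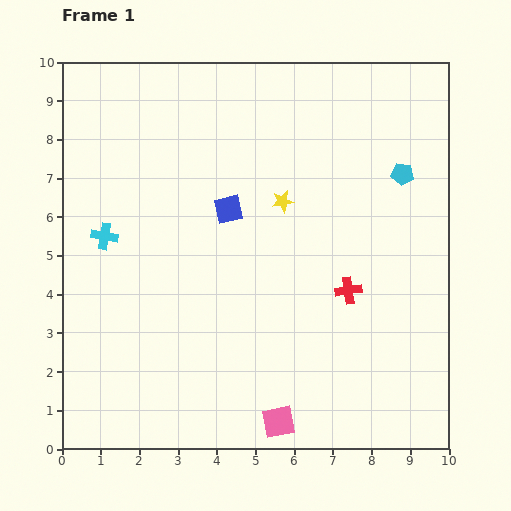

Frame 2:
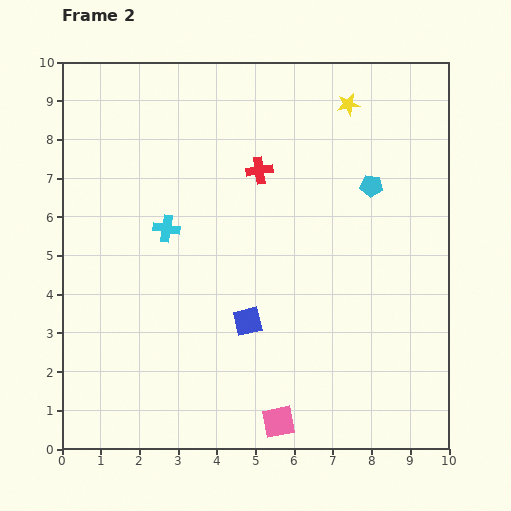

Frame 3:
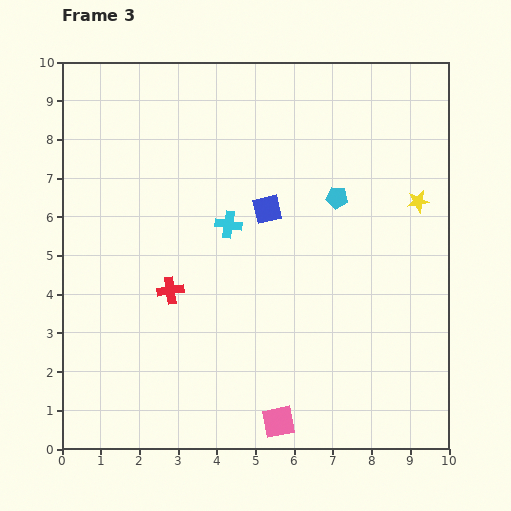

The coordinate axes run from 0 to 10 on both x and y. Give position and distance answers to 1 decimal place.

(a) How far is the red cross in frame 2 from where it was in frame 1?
3.9

The red cross moved from (7.4, 4.1) to (5.1, 7.2), a distance of √(2.3² + 3.1²) ≈ 3.9.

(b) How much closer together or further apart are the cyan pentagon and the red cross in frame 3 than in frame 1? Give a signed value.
+1.6

Distance in frame 1: 3.3. Distance in frame 3: 4.9.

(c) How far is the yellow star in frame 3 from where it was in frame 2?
3.1

The yellow star moved from (7.4, 8.9) to (9.2, 6.4), a distance of √(1.8² + 2.5²) ≈ 3.1.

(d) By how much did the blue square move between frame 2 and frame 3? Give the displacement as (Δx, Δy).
(0.5, 2.9)

The blue square was at (4.8, 3.3) in frame 2 and (5.3, 6.2) in frame 3.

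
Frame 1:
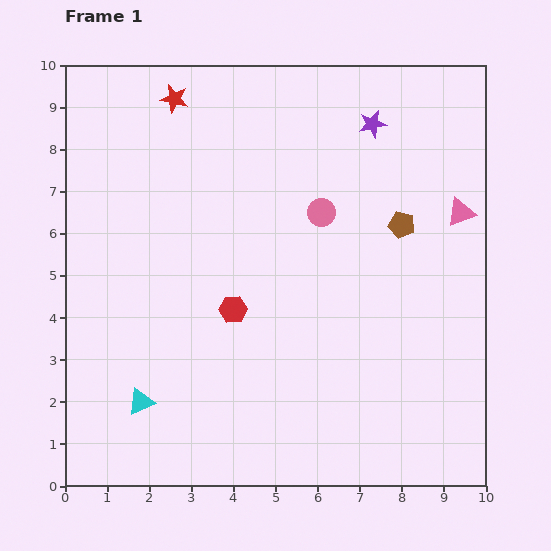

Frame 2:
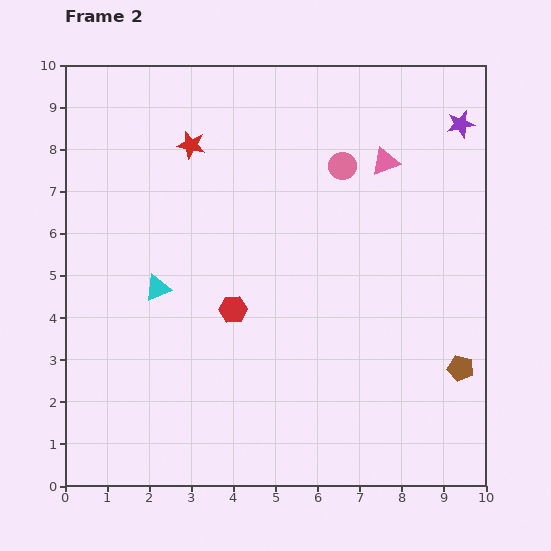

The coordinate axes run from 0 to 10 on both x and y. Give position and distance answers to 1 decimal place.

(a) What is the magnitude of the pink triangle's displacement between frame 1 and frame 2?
2.2

The pink triangle moved from (9.4, 6.5) to (7.6, 7.7), a distance of √(1.8² + 1.2²) ≈ 2.2.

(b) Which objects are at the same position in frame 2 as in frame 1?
the red hexagon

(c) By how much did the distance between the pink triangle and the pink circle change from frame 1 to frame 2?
-2.3

Distance in frame 1: 3.3. Distance in frame 2: 1.0.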